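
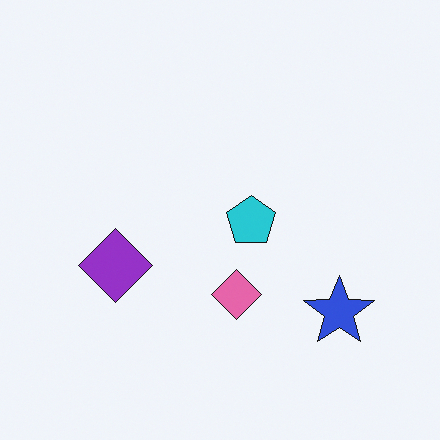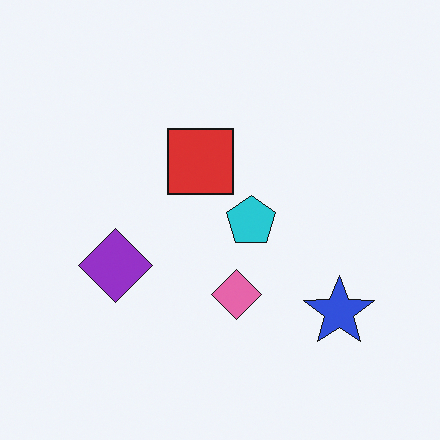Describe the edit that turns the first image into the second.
This is the original image overlaid with an additional red square.

A red square appears in the second image that is absent from the first.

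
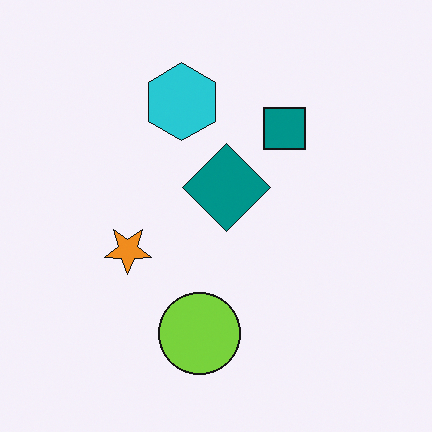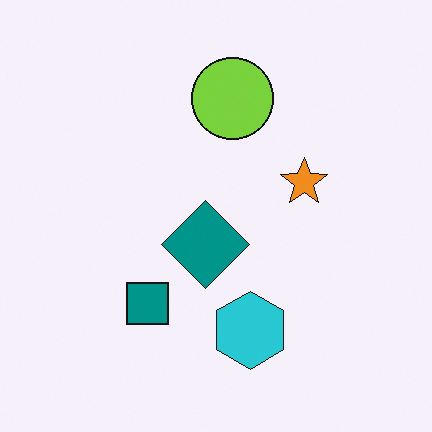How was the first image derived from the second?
It was rotated 180°.

The lime circle sits in the top of the second image and the bottom of the first — consistent with a whole-image 180° rotation.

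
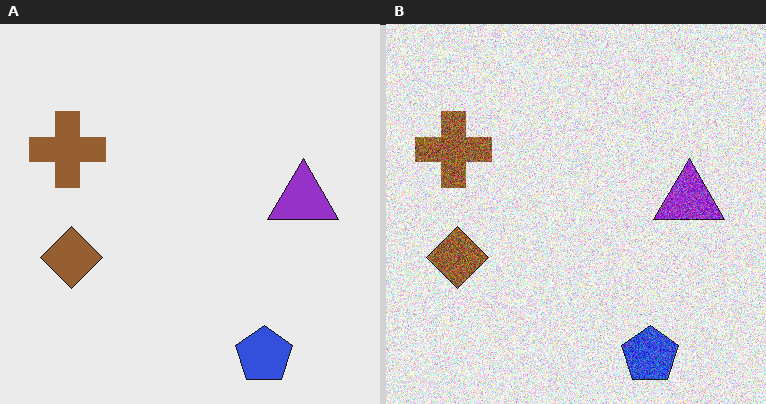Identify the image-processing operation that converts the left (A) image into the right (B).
The right (B) image is the left (A) degraded with a thick layer of grain.

Random speckle covers the whole image, including the flat background.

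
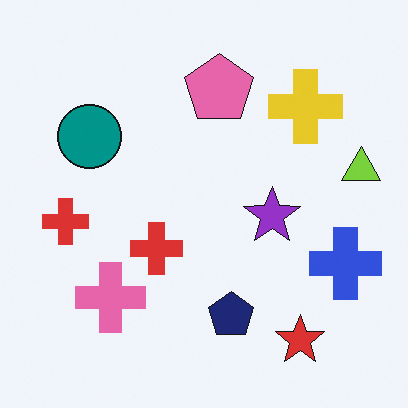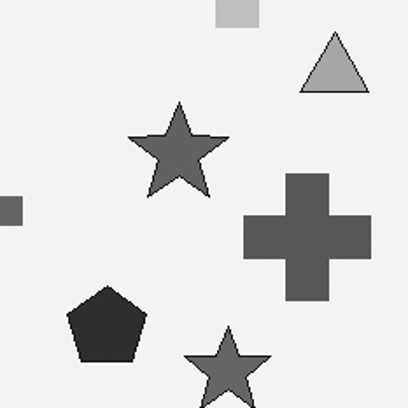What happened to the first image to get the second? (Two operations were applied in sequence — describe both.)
It was converted to grayscale, then cropped tightly and scaled back up.

All color is removed — every shape is now a shade of grey. The visible shapes are larger and the field of view is narrower; shapes near the original edges may be partly or wholly outside the frame — a crop-and-rescale.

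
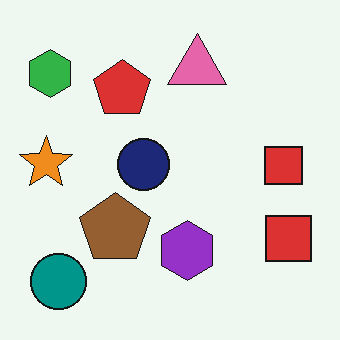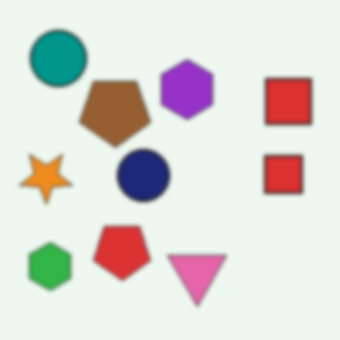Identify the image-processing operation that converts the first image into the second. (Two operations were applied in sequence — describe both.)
The second image is the first given a subtle gaussian blur, then flipped vertically (top ↔ bottom).

Shape edges and outlines are uniformly softened across the whole image. The teal circle is in the bottom-left of the first image and the top-left of the second — shapes on opposite sides of the horizontal midline have swapped in a mirror flip.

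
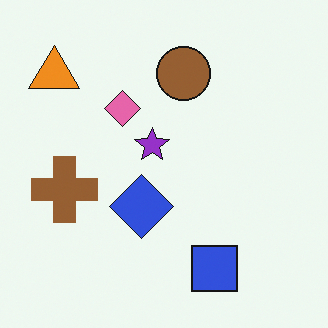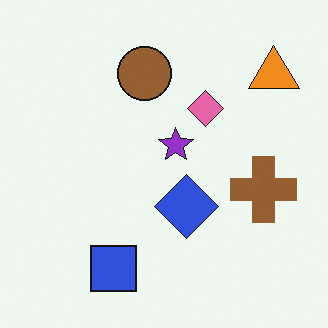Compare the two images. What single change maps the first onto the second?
This is the original image flipped horizontally (left ↔ right).

The orange triangle is in the top-left of the first image and the top-right of the second — shapes on opposite sides of the vertical midline have swapped in a mirror flip.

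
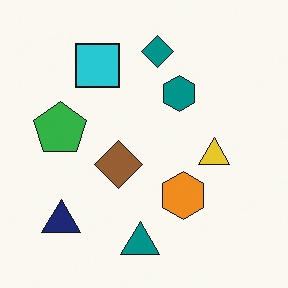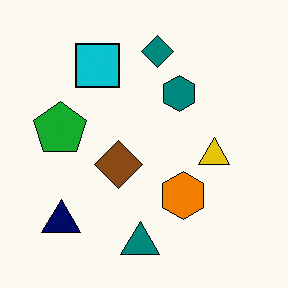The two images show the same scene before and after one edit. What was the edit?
The second image is the first given slightly increased contrast.

Tones are pushed away from mid-grey across the whole image — a global contrast change.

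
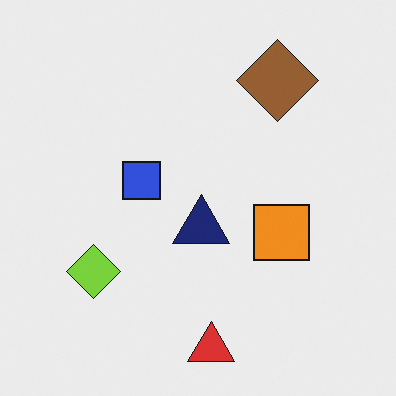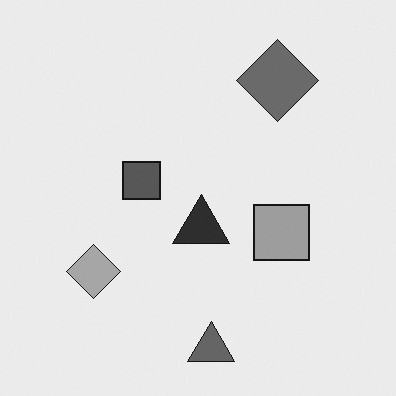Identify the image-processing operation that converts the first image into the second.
The image was converted to grayscale.

All color is removed — every shape is now a shade of grey.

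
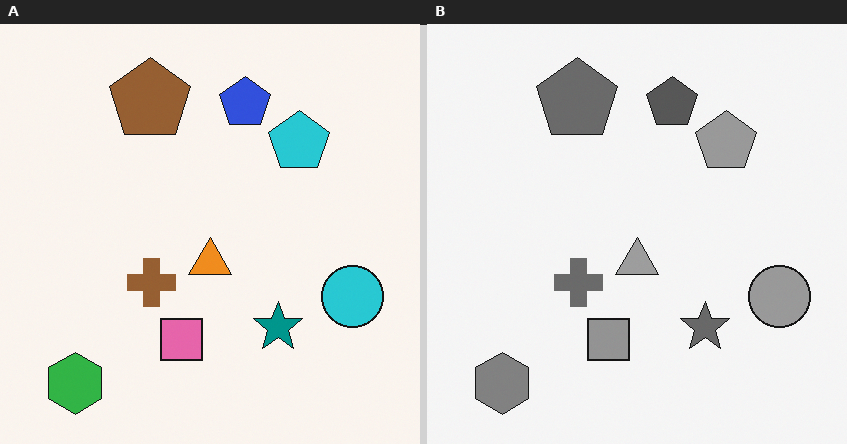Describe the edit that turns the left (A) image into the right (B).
This is the original image converted to grayscale.

All color is removed — every shape is now a shade of grey.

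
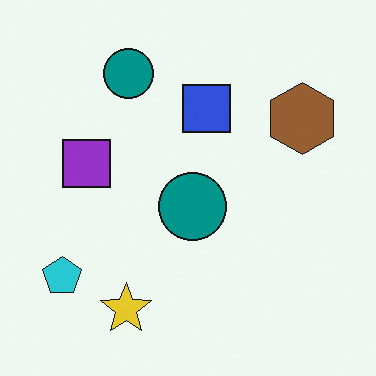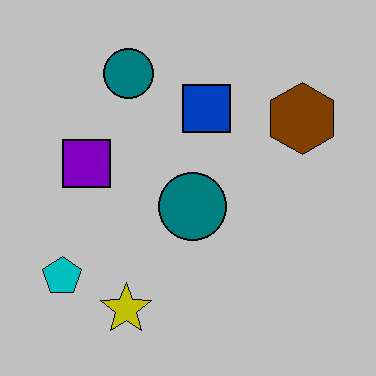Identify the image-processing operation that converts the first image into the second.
The second image is the first aggressively posterized.

Each flat color has snapped to a coarser quantized level — most visibly, the near-white background has dropped to a flat grey.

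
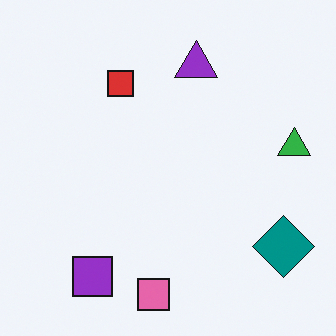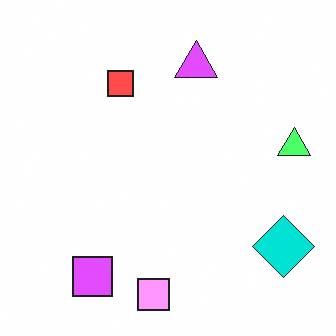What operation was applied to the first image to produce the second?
The transformation is: brightened a lot.

Every pixel — background and shapes alike — is uniformly brightened.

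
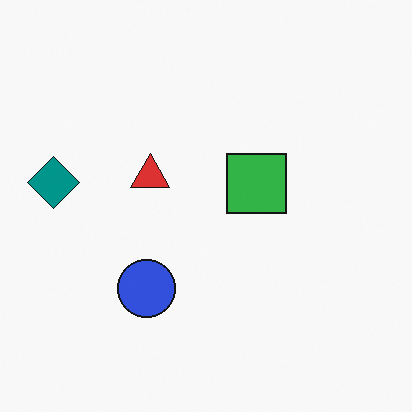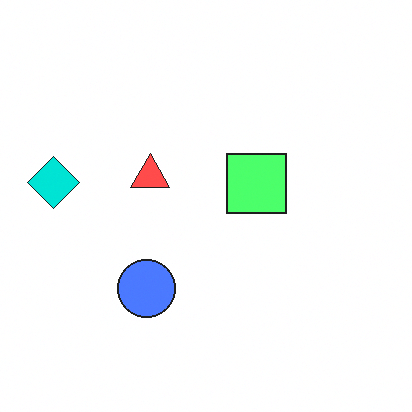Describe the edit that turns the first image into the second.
The transformation is: brightened a lot.

Every pixel — background and shapes alike — is uniformly brightened.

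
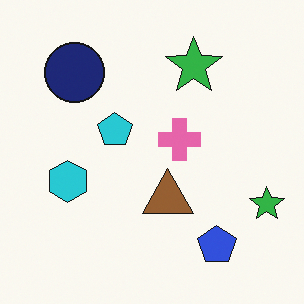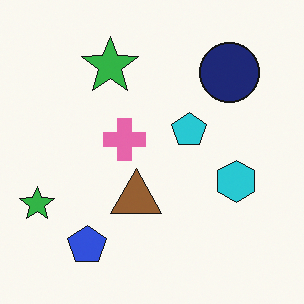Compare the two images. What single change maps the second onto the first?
The first image is the second flipped horizontally (left ↔ right).

The cyan hexagon is in the right of the second image and the left of the first — shapes on opposite sides of the vertical midline have swapped in a mirror flip.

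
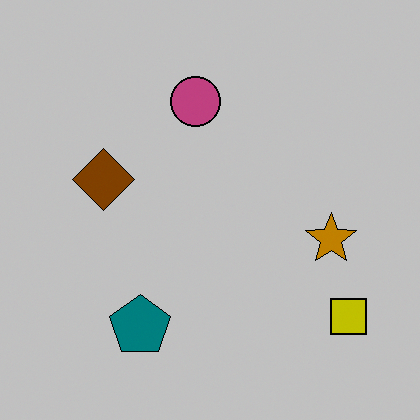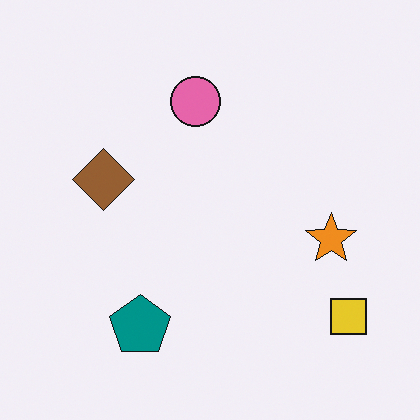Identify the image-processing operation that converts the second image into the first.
The image was heavily posterized to just a handful of flat colors.

Each flat color has snapped to a coarser quantized level — most visibly, the near-white background has dropped to a flat grey.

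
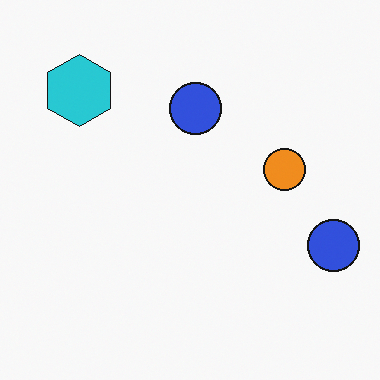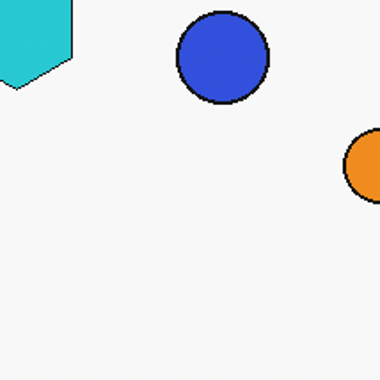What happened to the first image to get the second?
Cropped to a noticeably smaller region and rescaled.

The visible shapes are larger and the field of view is narrower; shapes near the original edges may be partly or wholly outside the frame — a crop-and-rescale.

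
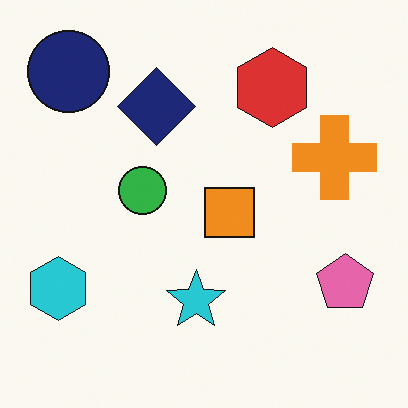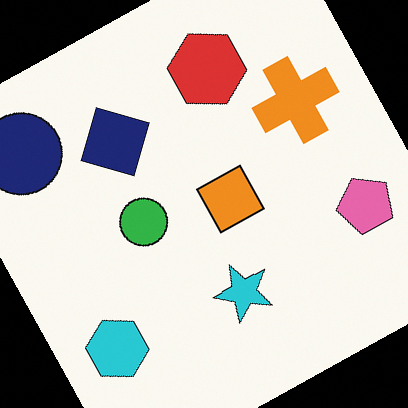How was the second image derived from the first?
The second image is the first rotated counter-clockwise by a clearly visible amount.

Every shape is tilted by the same angle and the image corners show triangular fill wedges — a whole-image rotation by a non-right angle.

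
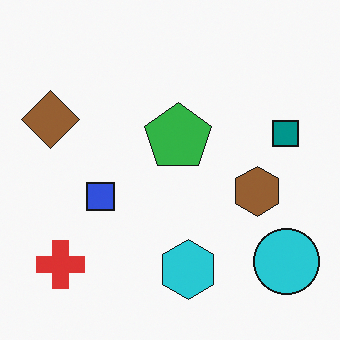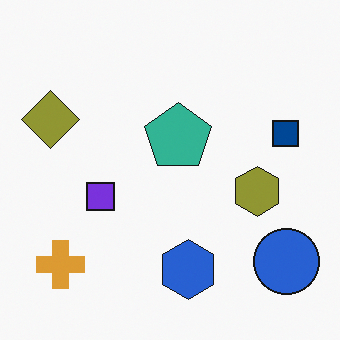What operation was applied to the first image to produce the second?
It was hue-shifted by a small amount.

Every shape's color has rotated by the same amount around the hue wheel — a uniform hue shift.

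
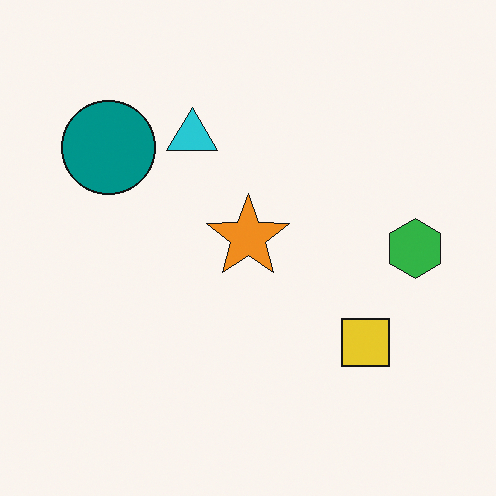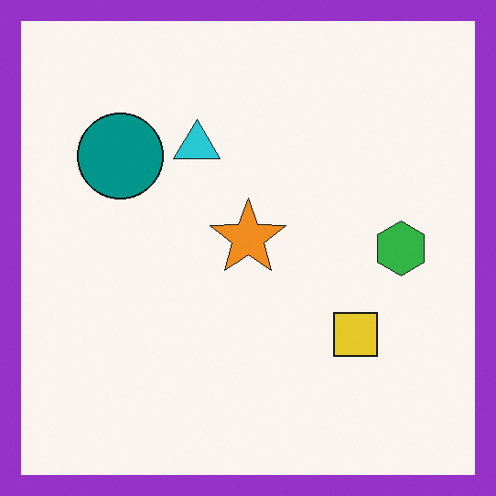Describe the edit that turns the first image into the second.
Framed with a purple border.

A solid purple frame runs around the edge of the second image, with the content slightly shrunk inside it.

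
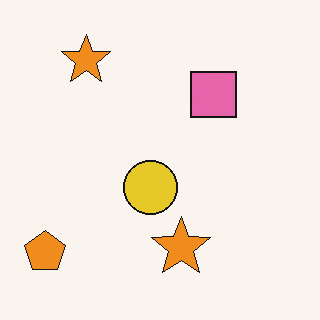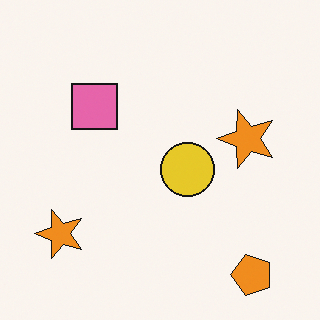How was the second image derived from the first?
The second image is the first rotated 90° counter-clockwise.

The orange pentagon sits in the bottom-left of the first image and the bottom-right of the second — consistent with a whole-image 90° counter-clockwise rotation.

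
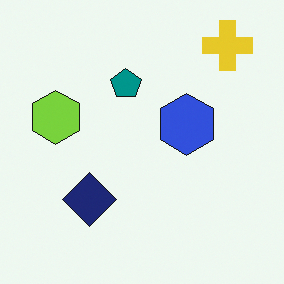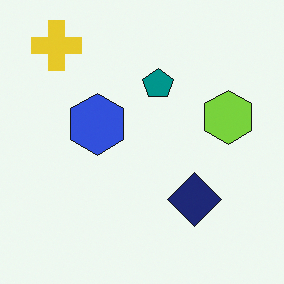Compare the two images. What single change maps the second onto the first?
The first image is the second flipped horizontally (left ↔ right).

The yellow cross is in the top-left of the second image and the top-right of the first — shapes on opposite sides of the vertical midline have swapped in a mirror flip.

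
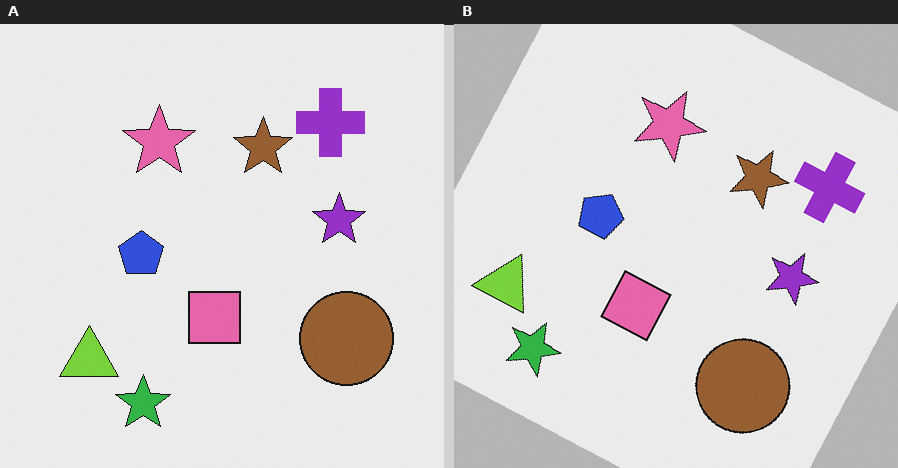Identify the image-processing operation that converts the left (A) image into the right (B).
The right (B) image is the left (A) rotated clockwise by a moderate amount.

Every shape is tilted by the same angle and the image corners show triangular fill wedges — a whole-image rotation by a non-right angle.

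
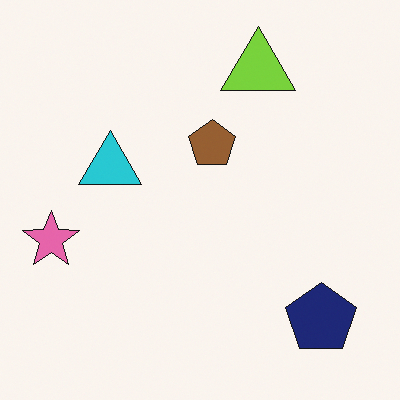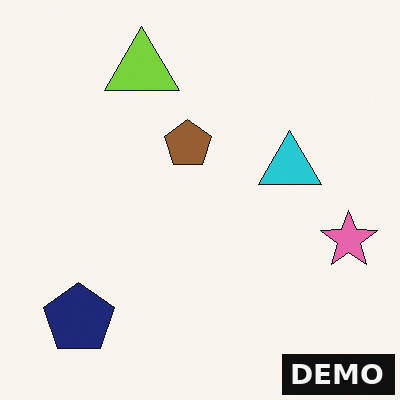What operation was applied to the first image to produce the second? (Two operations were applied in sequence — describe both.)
Flipped horizontally (left ↔ right), then watermarked with the text "DEMO" in the lower-right corner.

The pink star is in the left of the first image and the right of the second — shapes on opposite sides of the vertical midline have swapped in a mirror flip. A dark label reading "DEMO" appears in the lower-right corner.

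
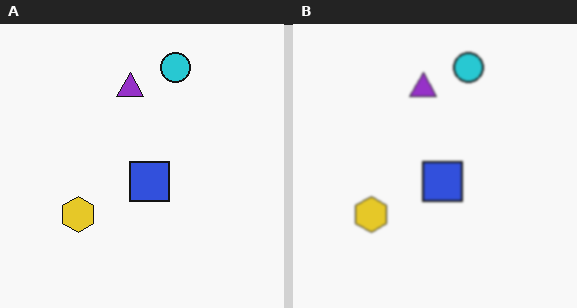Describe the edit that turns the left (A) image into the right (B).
This is the original image lightly blurred.

Shape edges and outlines are uniformly softened across the whole image.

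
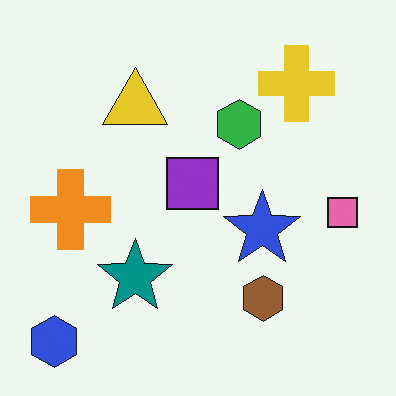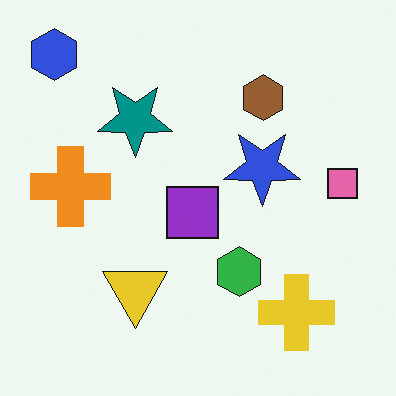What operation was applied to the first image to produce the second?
Flipped vertically (top ↔ bottom).

The blue hexagon is in the bottom-left of the first image and the top-left of the second — shapes on opposite sides of the horizontal midline have swapped in a mirror flip.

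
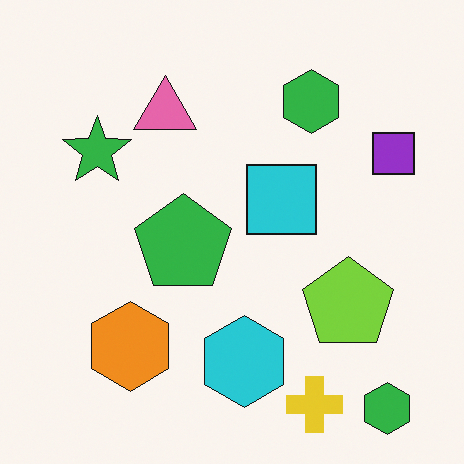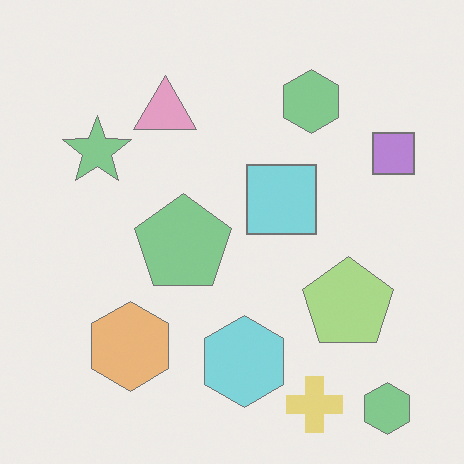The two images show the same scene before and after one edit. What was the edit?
Washed out (contrast reduced).

Tones are pushed toward mid-grey across the whole image — a global contrast change.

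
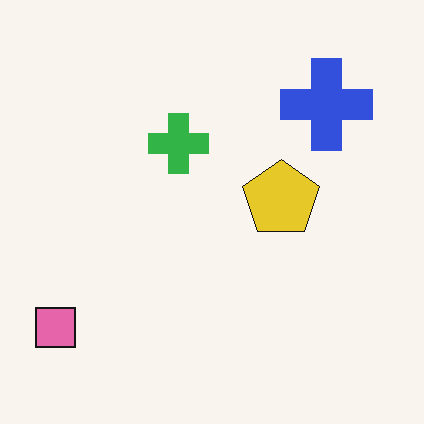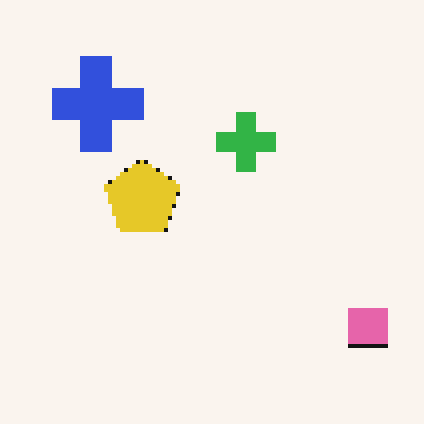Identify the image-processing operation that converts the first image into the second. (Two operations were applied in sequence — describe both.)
The image was flipped horizontally (left ↔ right), then lightly pixelated (a mild mosaic effect).

The pink square is in the bottom-left of the first image and the bottom-right of the second — shapes on opposite sides of the vertical midline have swapped in a mirror flip. Shapes are reduced to large square blocks; fine edges and outlines are lost — a downscale-then-upscale (mosaic) effect.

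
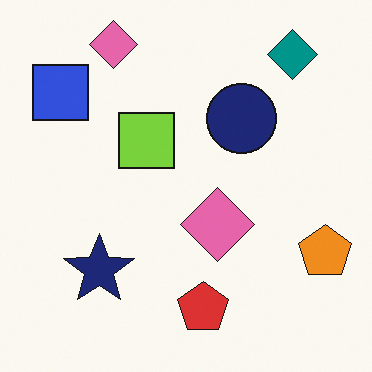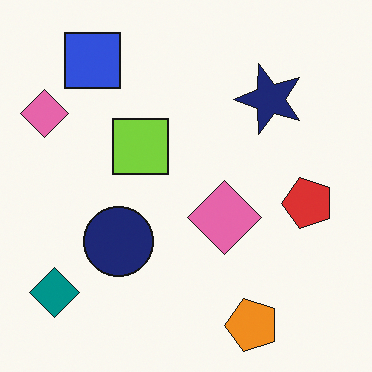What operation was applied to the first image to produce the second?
The image was transposed (reflected across the top-left ↔ bottom-right diagonal).

Shapes have swapped their row and column positions — what was in the top-right is now in the bottom-left — a diagonal reflection.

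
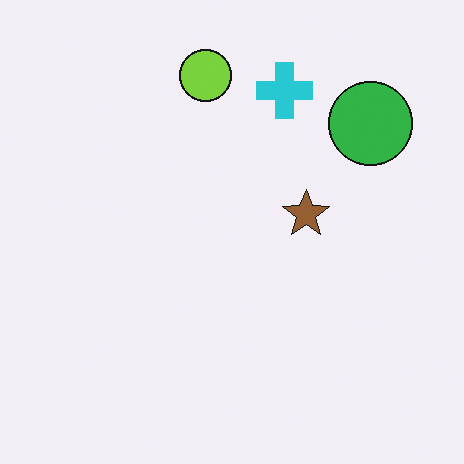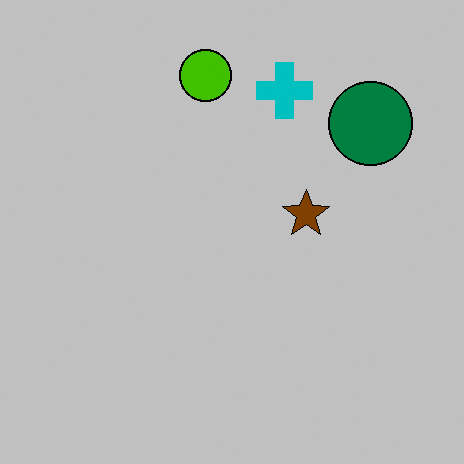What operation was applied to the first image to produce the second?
It was heavily posterized to just a handful of flat colors.

Each flat color has snapped to a coarser quantized level — most visibly, the near-white background has dropped to a flat grey.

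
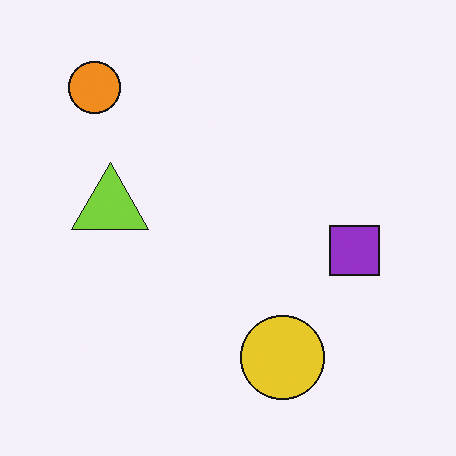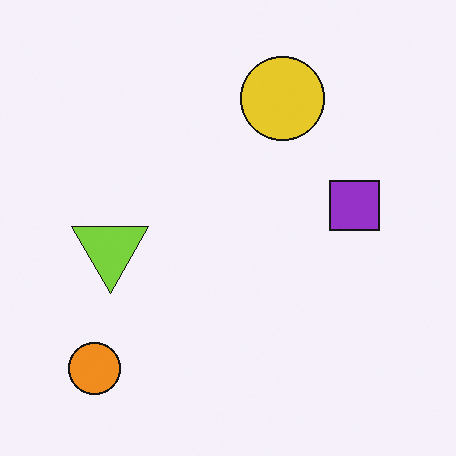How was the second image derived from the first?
The second image is the first flipped vertically (top ↔ bottom).

The orange circle is in the top-left of the first image and the bottom-left of the second — shapes on opposite sides of the horizontal midline have swapped in a mirror flip.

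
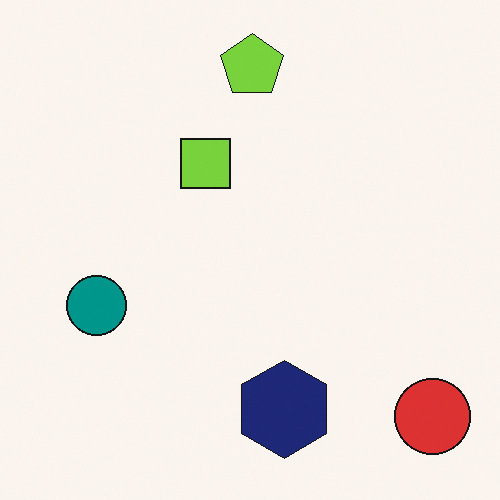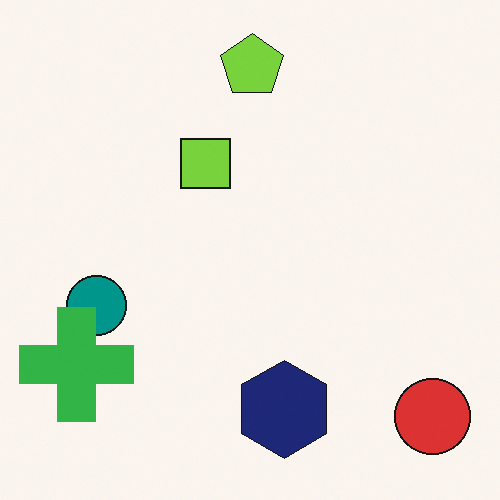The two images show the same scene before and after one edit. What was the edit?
It was overlaid with an additional green cross.

A green cross appears in the second image that is absent from the first.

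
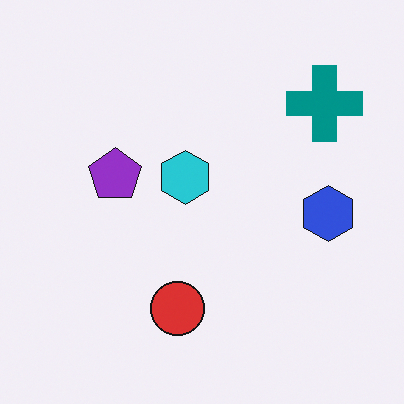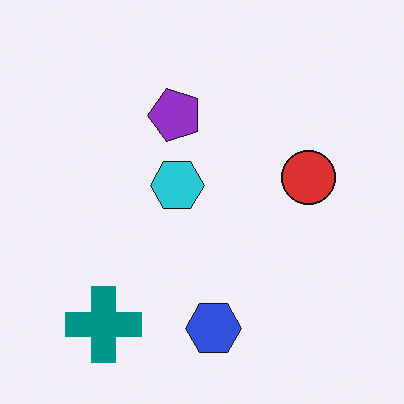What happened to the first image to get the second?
It was transposed (reflected across the top-left ↔ bottom-right diagonal).

Shapes have swapped their row and column positions — what was in the top-right is now in the bottom-left — a diagonal reflection.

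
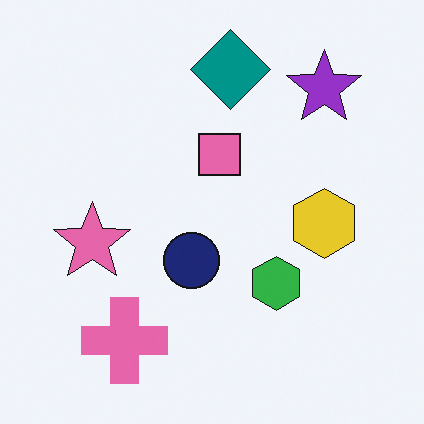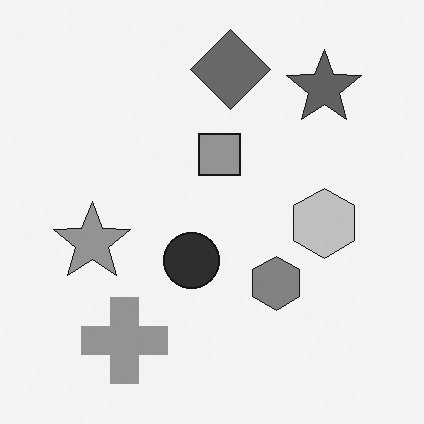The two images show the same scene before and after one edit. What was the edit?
Converted to grayscale.

All color is removed — every shape is now a shade of grey.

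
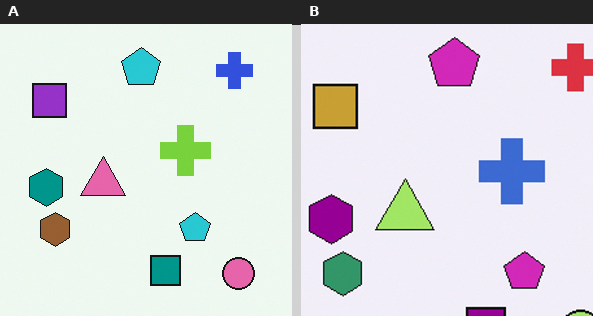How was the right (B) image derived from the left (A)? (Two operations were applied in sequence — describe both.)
Hue-shifted by a moderate amount, then cropped slightly and scaled back up.

Every shape's color has rotated by the same amount around the hue wheel — a uniform hue shift. The visible shapes are larger and the field of view is narrower; shapes near the original edges may be partly or wholly outside the frame — a crop-and-rescale.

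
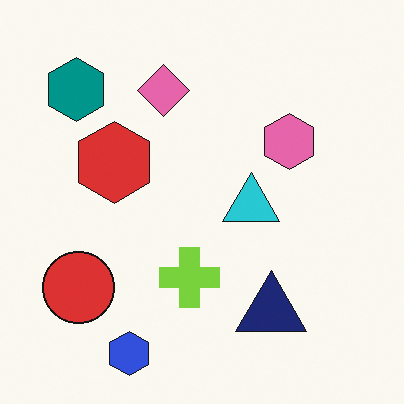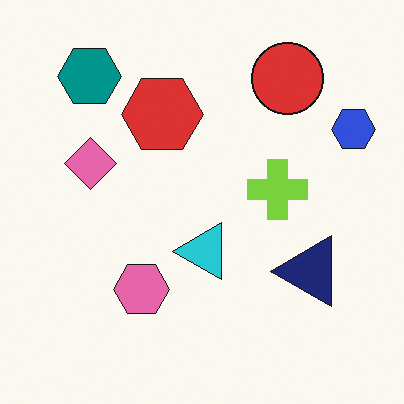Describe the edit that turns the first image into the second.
The second image is the first transposed (reflected across the top-left ↔ bottom-right diagonal).

Shapes have swapped their row and column positions — what was in the top-right is now in the bottom-left — a diagonal reflection.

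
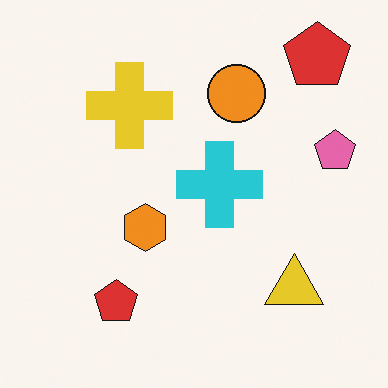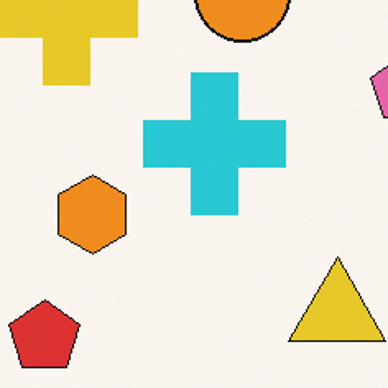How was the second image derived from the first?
The second image is the first cropped tightly and scaled back up.

The visible shapes are larger and the field of view is narrower; shapes near the original edges may be partly or wholly outside the frame — a crop-and-rescale.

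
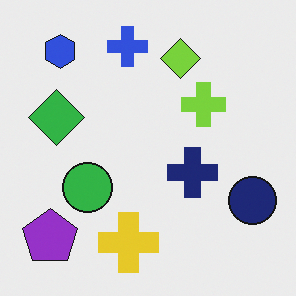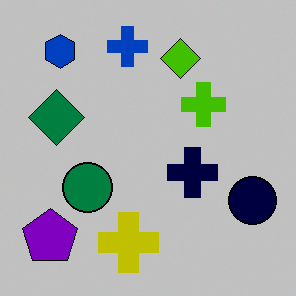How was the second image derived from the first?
Aggressively posterized.

Each flat color has snapped to a coarser quantized level — most visibly, the near-white background has dropped to a flat grey.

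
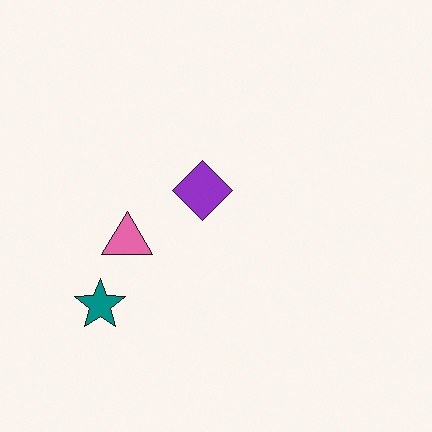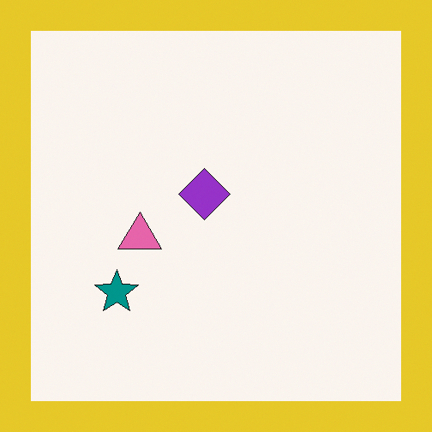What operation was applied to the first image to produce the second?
Framed with a yellow border.

A solid yellow frame runs around the edge of the second image, with the content slightly shrunk inside it.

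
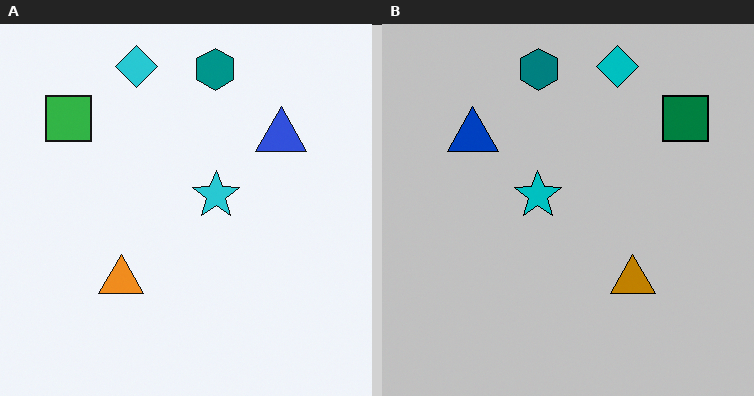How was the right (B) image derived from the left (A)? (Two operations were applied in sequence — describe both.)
This is the original image flipped horizontally (left ↔ right), then aggressively posterized.

The green square is in the top-left of the left (A) image and the top-right of the right (B) — shapes on opposite sides of the vertical midline have swapped in a mirror flip. Each flat color has snapped to a coarser quantized level — most visibly, the near-white background has dropped to a flat grey.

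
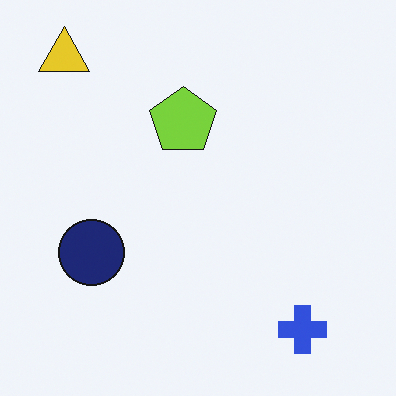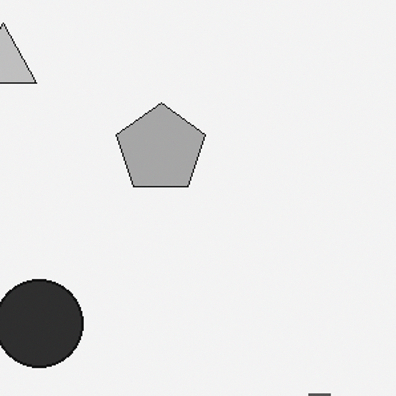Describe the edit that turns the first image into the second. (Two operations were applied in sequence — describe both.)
The image was converted to grayscale, then cropped slightly and scaled back up.

All color is removed — every shape is now a shade of grey. The visible shapes are larger and the field of view is narrower; shapes near the original edges may be partly or wholly outside the frame — a crop-and-rescale.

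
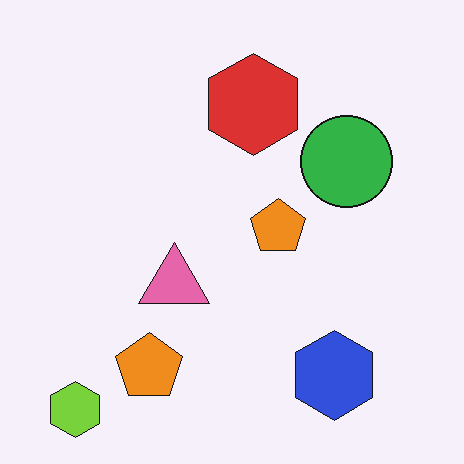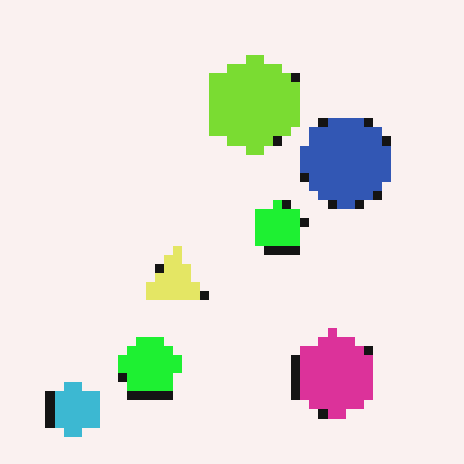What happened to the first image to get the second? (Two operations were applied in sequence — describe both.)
It was hue-shifted noticeably, then heavily pixelated into large blocks.

Every shape's color has rotated by the same amount around the hue wheel — a uniform hue shift. Shapes are reduced to large square blocks; fine edges and outlines are lost — a downscale-then-upscale (mosaic) effect.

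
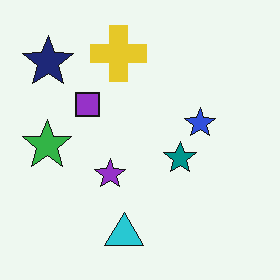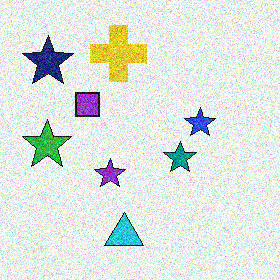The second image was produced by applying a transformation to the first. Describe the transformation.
The transformation is: degraded with heavy additive noise.

Random speckle covers the whole image, including the flat background.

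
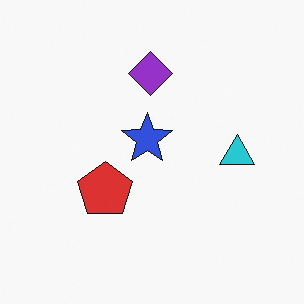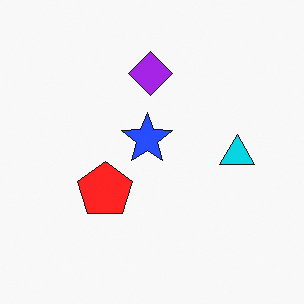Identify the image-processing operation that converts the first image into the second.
This is the original image slightly oversaturated.

All colors are more vivid — a global saturation change.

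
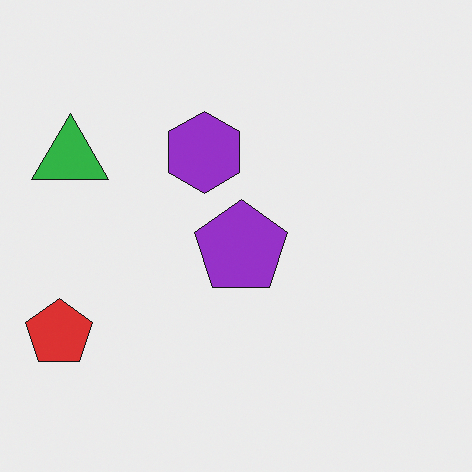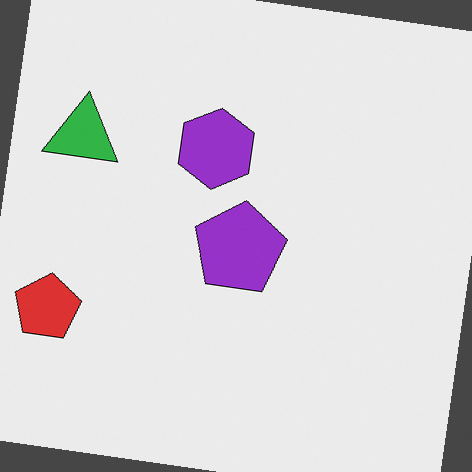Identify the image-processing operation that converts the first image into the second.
The image was rotated clockwise by a few degrees.

Every shape is tilted by the same angle and the image corners show triangular fill wedges — a whole-image rotation by a non-right angle.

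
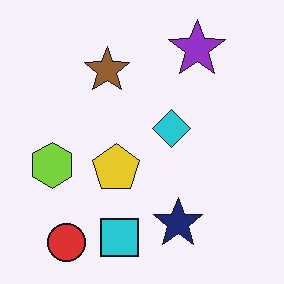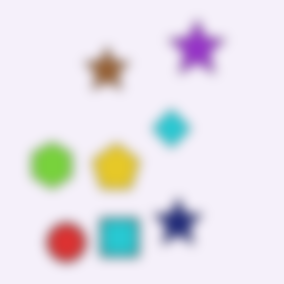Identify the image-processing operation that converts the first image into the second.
The image was strongly gaussian-blurred.

Shape edges and outlines are uniformly softened across the whole image.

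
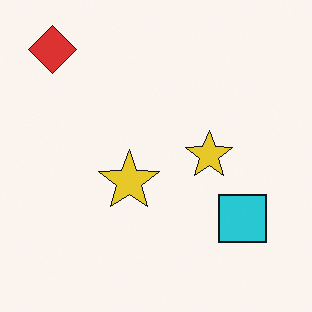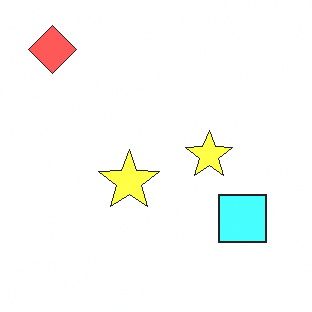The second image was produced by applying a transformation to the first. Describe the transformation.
The transformation is: brightened a lot.

Every pixel — background and shapes alike — is uniformly brightened.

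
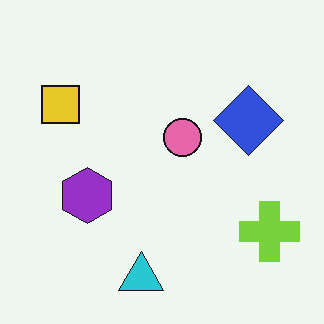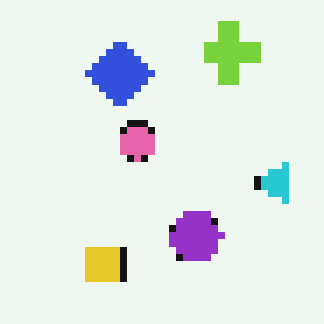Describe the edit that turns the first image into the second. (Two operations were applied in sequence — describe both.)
The image was rotated 90° counter-clockwise, then pixelated into visible square blocks.

The lime cross sits in the bottom-right of the first image and the top-right of the second — consistent with a whole-image 90° counter-clockwise rotation. Shapes are reduced to large square blocks; fine edges and outlines are lost — a downscale-then-upscale (mosaic) effect.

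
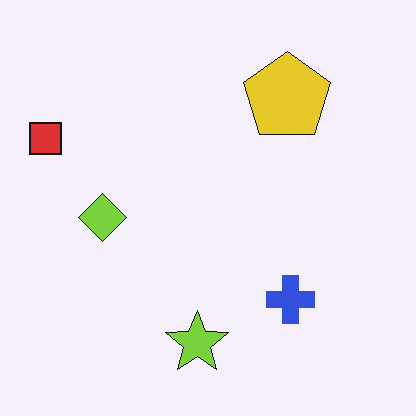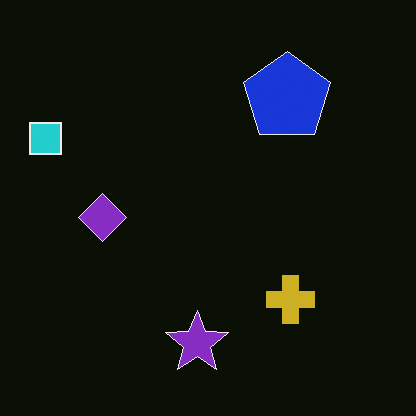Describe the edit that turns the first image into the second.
The second image is the first color-inverted (negative).

The light background has become dark and every shape's color is its complement — a photographic negative.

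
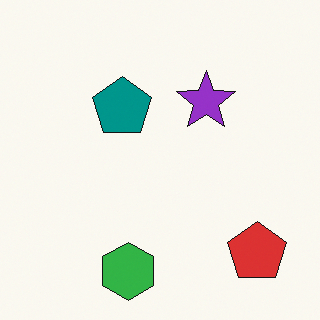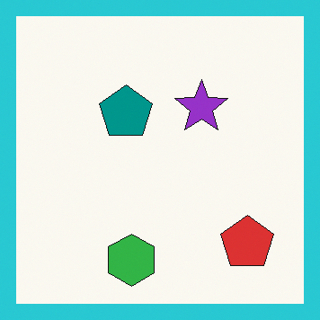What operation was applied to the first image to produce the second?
Framed with a cyan border.

A solid cyan frame runs around the edge of the second image, with the content slightly shrunk inside it.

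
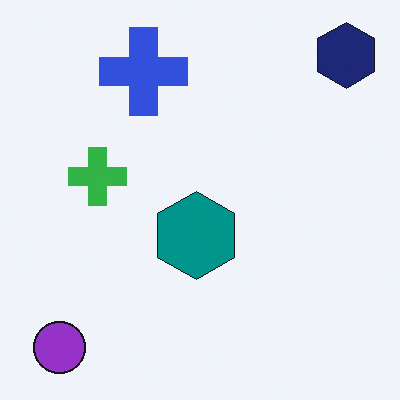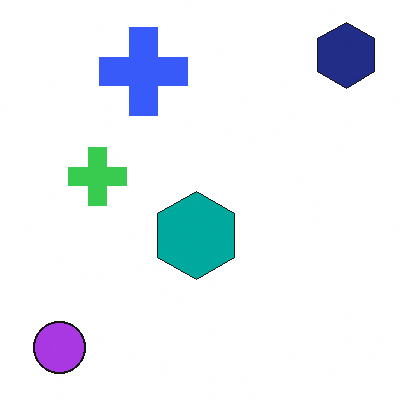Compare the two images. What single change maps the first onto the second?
The image was brightened a little.

Every pixel — background and shapes alike — is uniformly brightened.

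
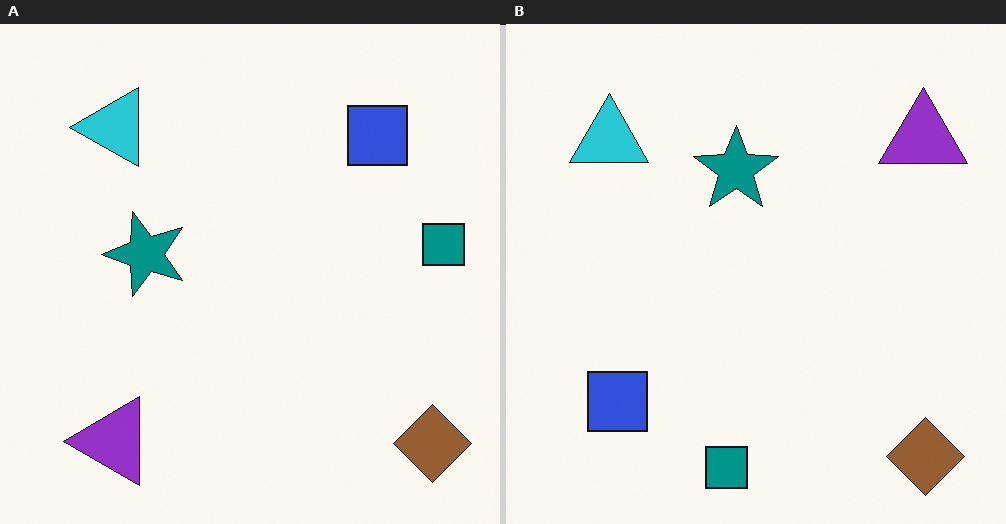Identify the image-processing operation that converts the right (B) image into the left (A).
This is the original image transposed (reflected across the top-left ↔ bottom-right diagonal).

Shapes have swapped their row and column positions — what was in the top-right is now in the bottom-left — a diagonal reflection.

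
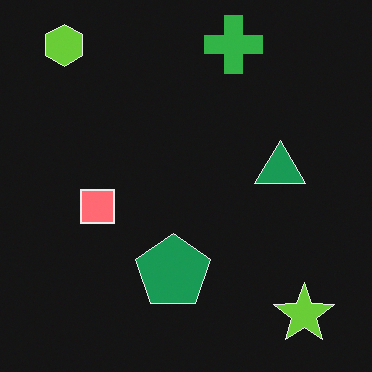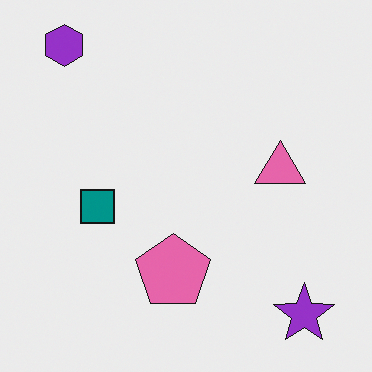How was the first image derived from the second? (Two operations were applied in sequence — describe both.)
Color-inverted (negative), then overlaid with an additional green cross.

The light background has become dark and every shape's color is its complement — a photographic negative. A green cross appears in the first image that is absent from the second.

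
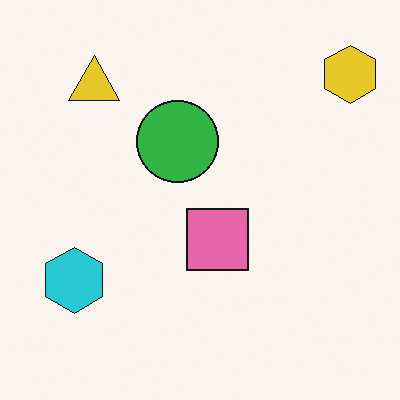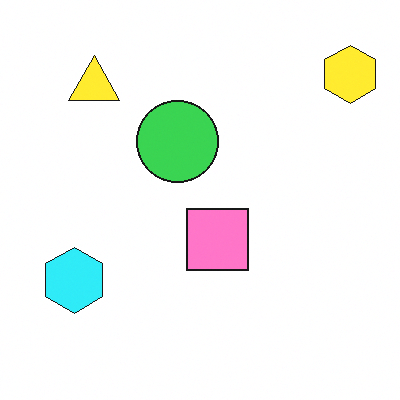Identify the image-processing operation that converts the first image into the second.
Brightened a little.

Every pixel — background and shapes alike — is uniformly brightened.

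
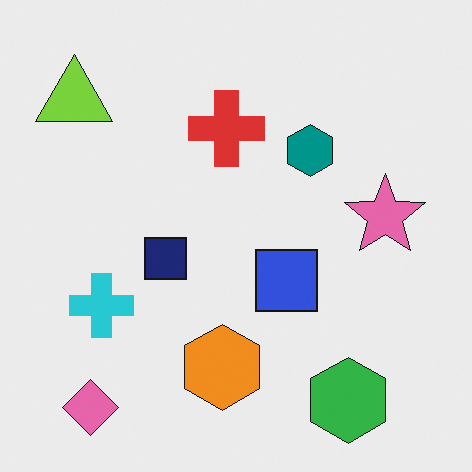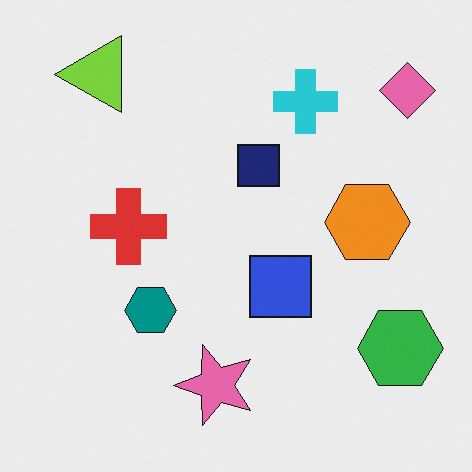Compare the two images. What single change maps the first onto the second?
The transformation is: transposed (reflected across the top-left ↔ bottom-right diagonal).

Shapes have swapped their row and column positions — what was in the top-right is now in the bottom-left — a diagonal reflection.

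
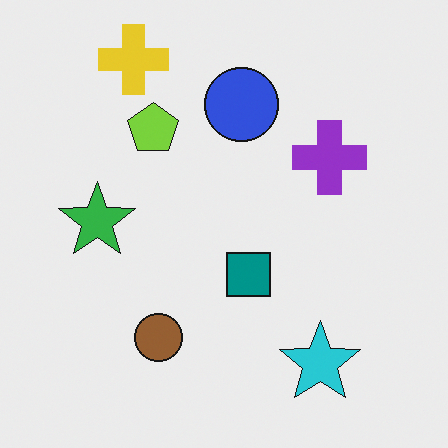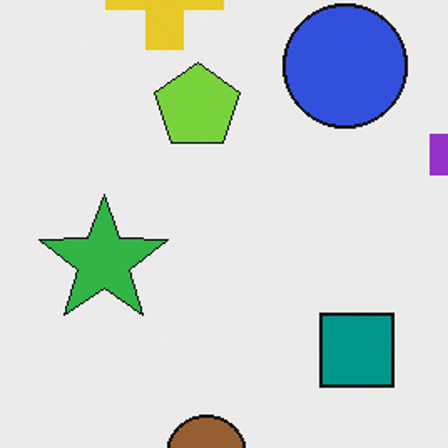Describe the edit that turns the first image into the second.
This is the original image cropped to a noticeably smaller region and rescaled.

The visible shapes are larger and the field of view is narrower; shapes near the original edges may be partly or wholly outside the frame — a crop-and-rescale.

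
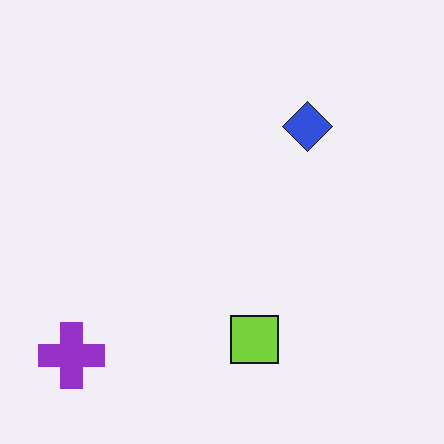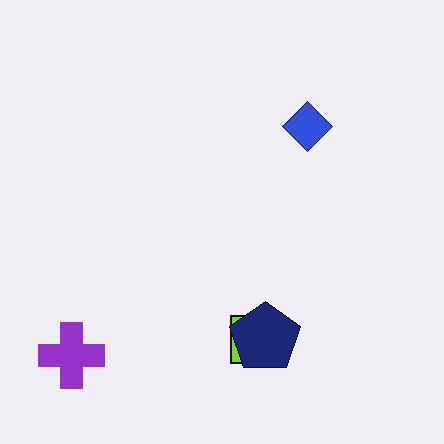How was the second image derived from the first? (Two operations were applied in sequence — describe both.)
This is the original image given moderate JPEG compression, then overlaid with an additional navy pentagon.

Blocky 8×8 compression artifacts appear around shape edges and the flat background shows ringing — characteristic JPEG degradation. A navy pentagon appears in the second image that is absent from the first.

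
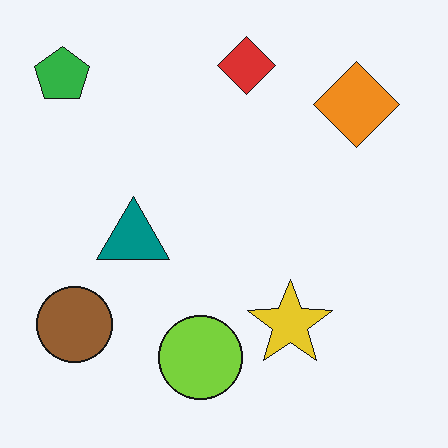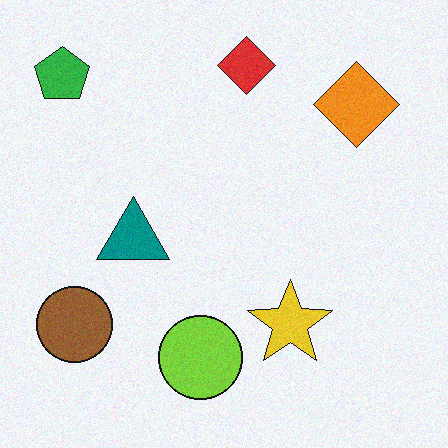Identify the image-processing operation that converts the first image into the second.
Degraded with a light layer of grain.

Random speckle covers the whole image, including the flat background.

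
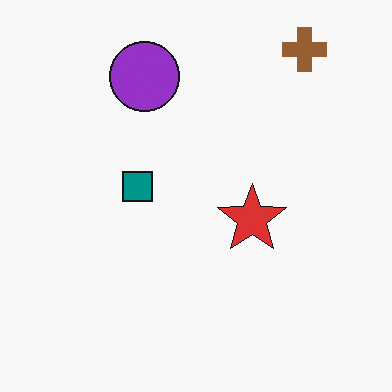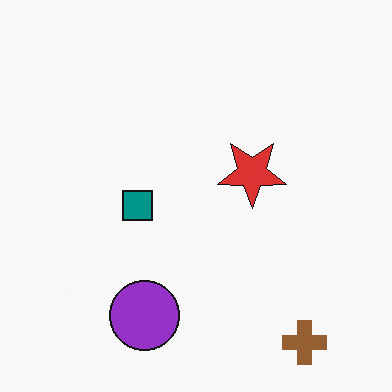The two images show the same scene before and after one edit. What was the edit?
This is the original image flipped vertically (top ↔ bottom).

The brown cross is in the top-right of the first image and the bottom-right of the second — shapes on opposite sides of the horizontal midline have swapped in a mirror flip.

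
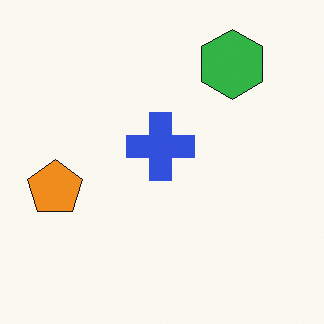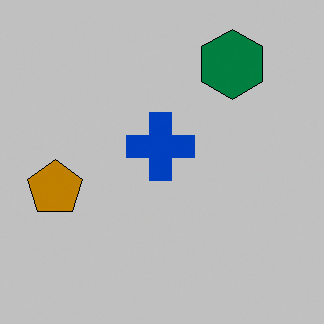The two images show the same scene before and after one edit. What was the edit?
This is the original image heavily posterized to just a handful of flat colors.

Each flat color has snapped to a coarser quantized level — most visibly, the near-white background has dropped to a flat grey.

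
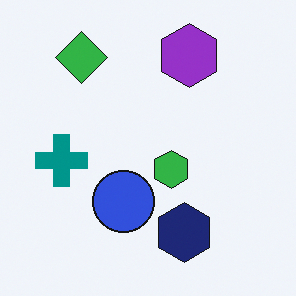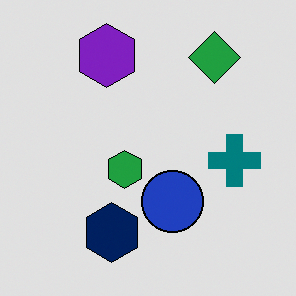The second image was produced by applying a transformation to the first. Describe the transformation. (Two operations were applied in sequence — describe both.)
Posterized to a reduced palette, then flipped horizontally (left ↔ right).

Each flat color has snapped to a coarser quantized level — most visibly, the near-white background has dropped to a flat grey. The teal cross is in the left of the first image and the right of the second — shapes on opposite sides of the vertical midline have swapped in a mirror flip.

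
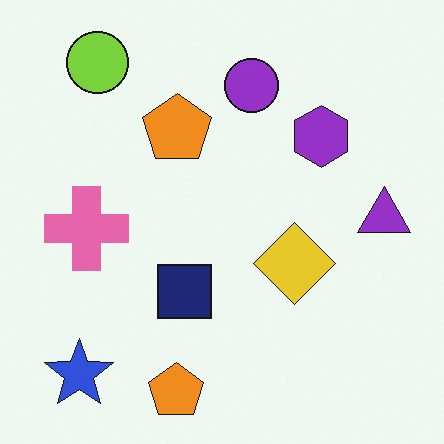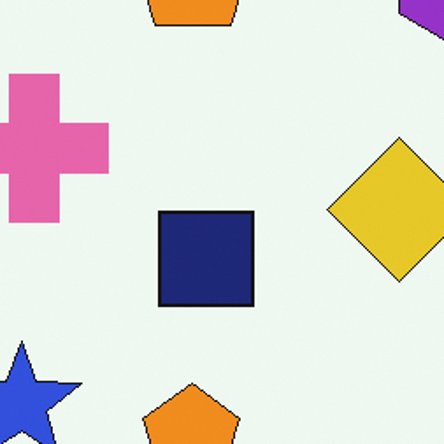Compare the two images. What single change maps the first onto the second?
The second image is the first cropped tightly and scaled back up.

The visible shapes are larger and the field of view is narrower; shapes near the original edges may be partly or wholly outside the frame — a crop-and-rescale.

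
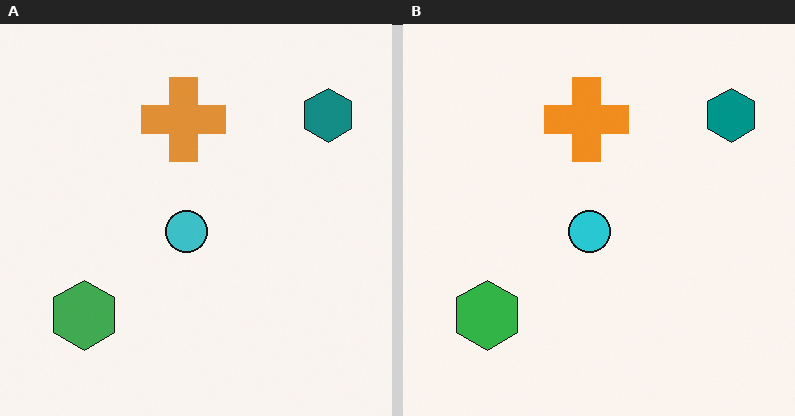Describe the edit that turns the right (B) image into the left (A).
The transformation is: slightly desaturated.

All colors are more muted and greyish — a global saturation change.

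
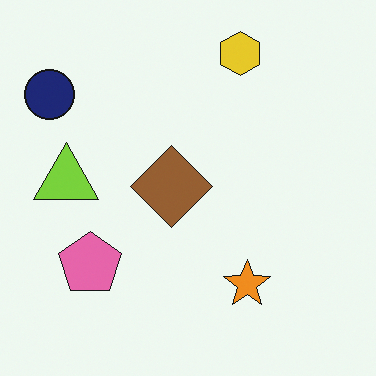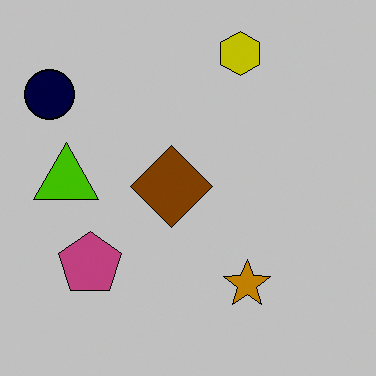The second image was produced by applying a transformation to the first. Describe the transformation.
The transformation is: heavily posterized to just a handful of flat colors.

Each flat color has snapped to a coarser quantized level — most visibly, the near-white background has dropped to a flat grey.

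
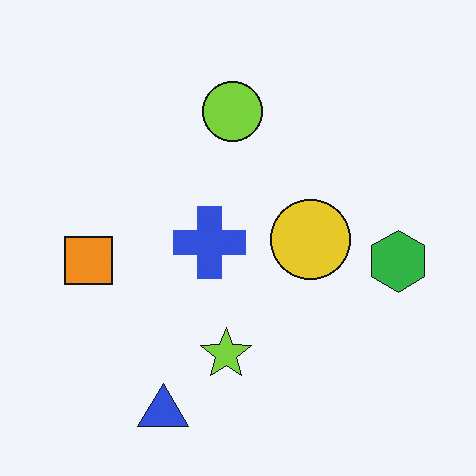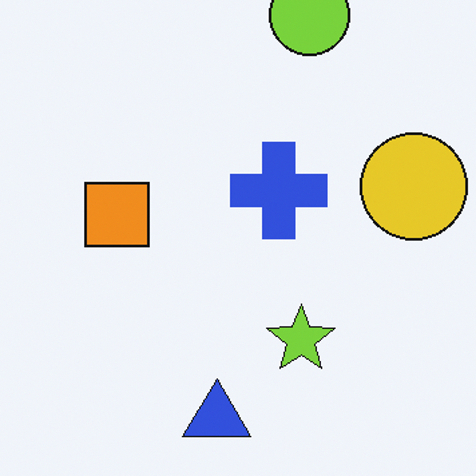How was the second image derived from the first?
The second image is the first cropped slightly and scaled back up.

The visible shapes are larger and the field of view is narrower; shapes near the original edges may be partly or wholly outside the frame — a crop-and-rescale.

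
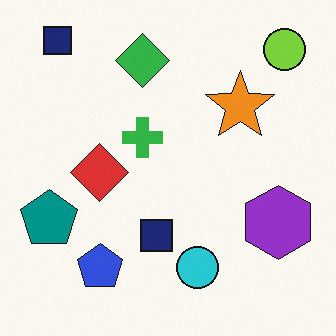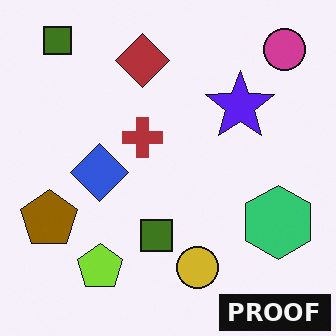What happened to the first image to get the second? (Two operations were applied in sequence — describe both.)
It was hue-shifted by a large amount, then watermarked with the text "PROOF" in the lower-right corner.

Every shape's color has rotated by the same amount around the hue wheel — a uniform hue shift. A dark label reading "PROOF" appears in the lower-right corner.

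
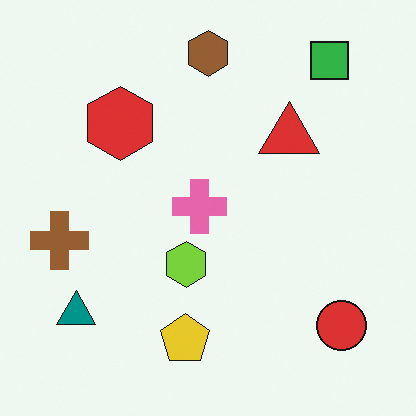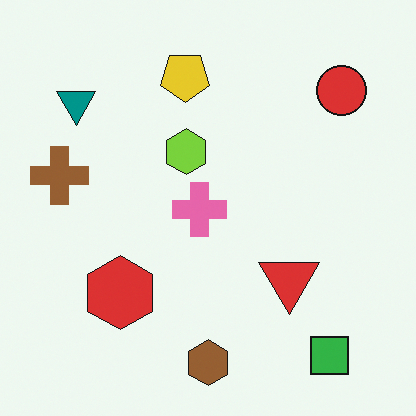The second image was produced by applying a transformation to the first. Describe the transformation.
The transformation is: flipped vertically (top ↔ bottom).

The brown hexagon is in the top of the first image and the bottom of the second — shapes on opposite sides of the horizontal midline have swapped in a mirror flip.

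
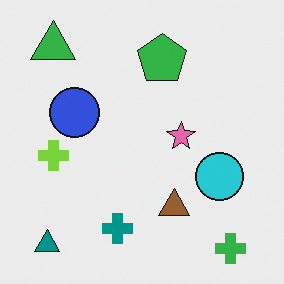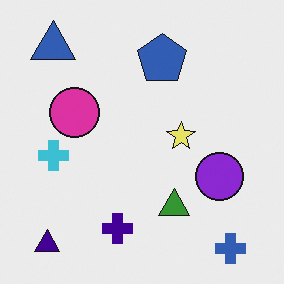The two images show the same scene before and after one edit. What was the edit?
This is the original image hue-shifted through roughly a third of the color wheel.

Every shape's color has rotated by the same amount around the hue wheel — a uniform hue shift.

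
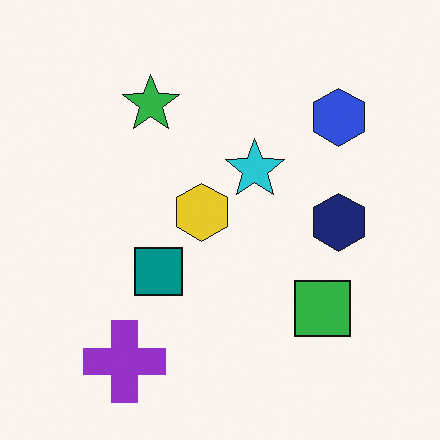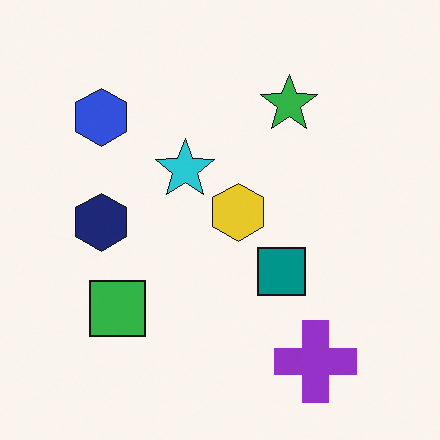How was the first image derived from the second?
The image was flipped horizontally (left ↔ right).

The navy hexagon is in the left of the second image and the right of the first — shapes on opposite sides of the vertical midline have swapped in a mirror flip.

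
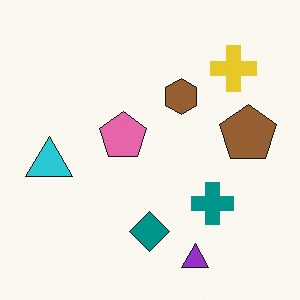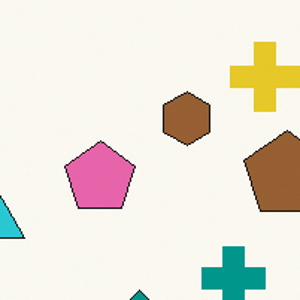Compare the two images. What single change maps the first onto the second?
The transformation is: cropped slightly and scaled back up.

The visible shapes are larger and the field of view is narrower; shapes near the original edges may be partly or wholly outside the frame — a crop-and-rescale.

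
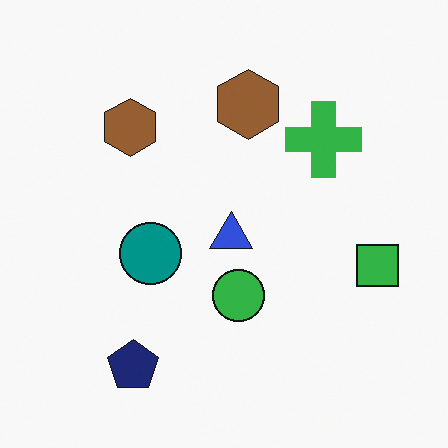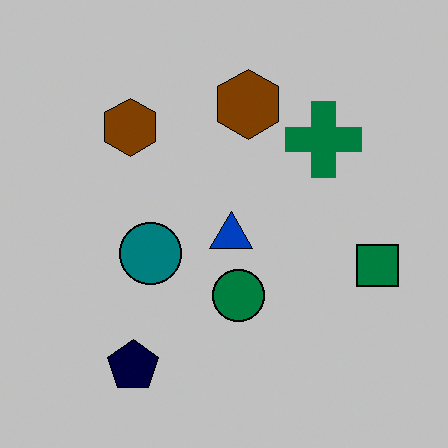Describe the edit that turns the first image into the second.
This is the original image aggressively posterized.

Each flat color has snapped to a coarser quantized level — most visibly, the near-white background has dropped to a flat grey.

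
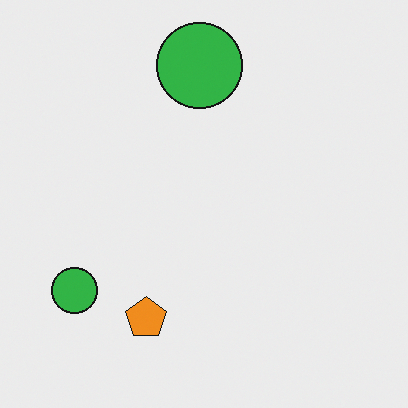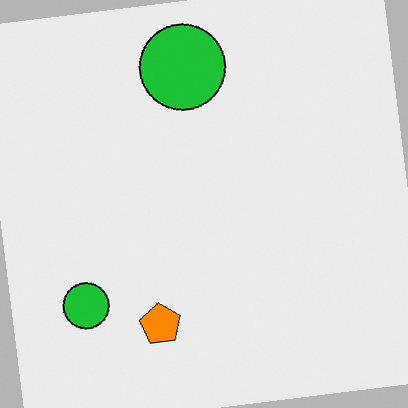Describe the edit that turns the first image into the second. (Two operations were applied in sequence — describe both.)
The transformation is: rotated counter-clockwise by a few degrees, then slightly oversaturated.

Every shape is tilted by the same angle and the image corners show triangular fill wedges — a whole-image rotation by a non-right angle. All colors are more vivid — a global saturation change.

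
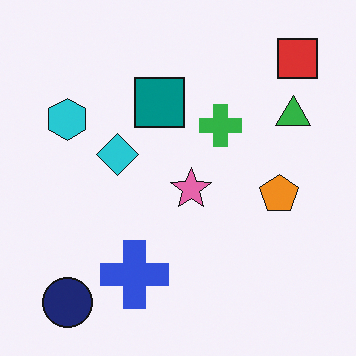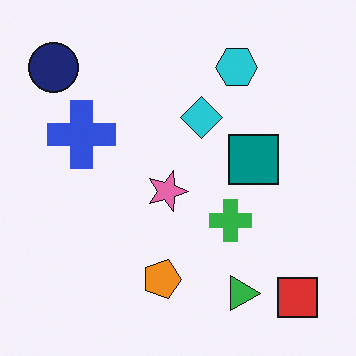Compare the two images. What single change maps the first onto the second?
It was rotated 90° clockwise.

The red square sits in the top-right of the first image and the bottom-right of the second — consistent with a whole-image 90° clockwise rotation.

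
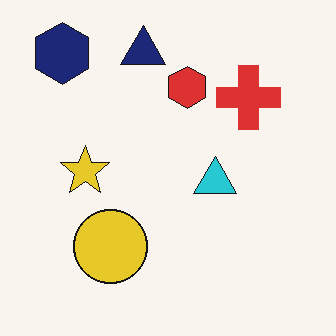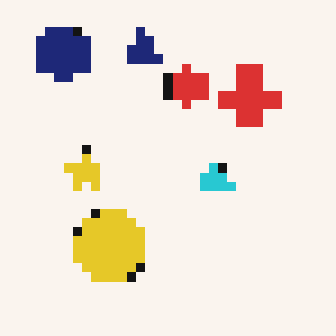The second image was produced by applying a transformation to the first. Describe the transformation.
This is the original image heavily pixelated into large blocks.

Shapes are reduced to large square blocks; fine edges and outlines are lost — a downscale-then-upscale (mosaic) effect.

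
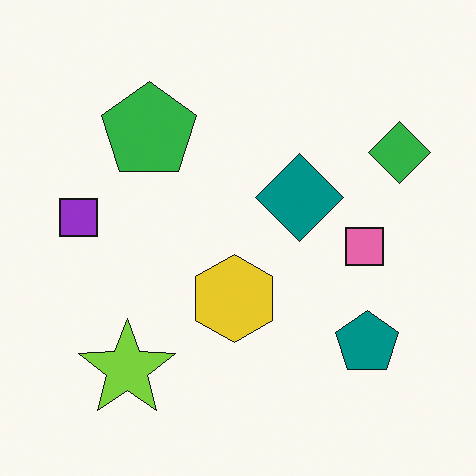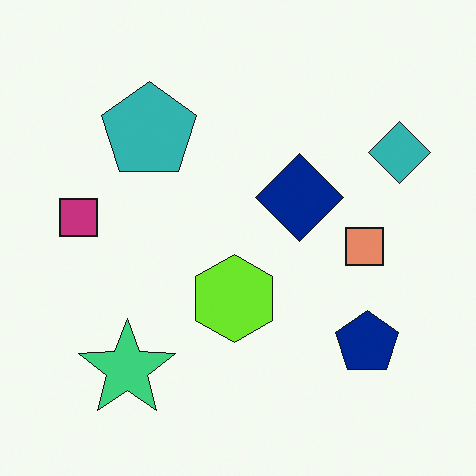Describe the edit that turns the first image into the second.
It was hue-shifted slightly.

Every shape's color has rotated by the same amount around the hue wheel — a uniform hue shift.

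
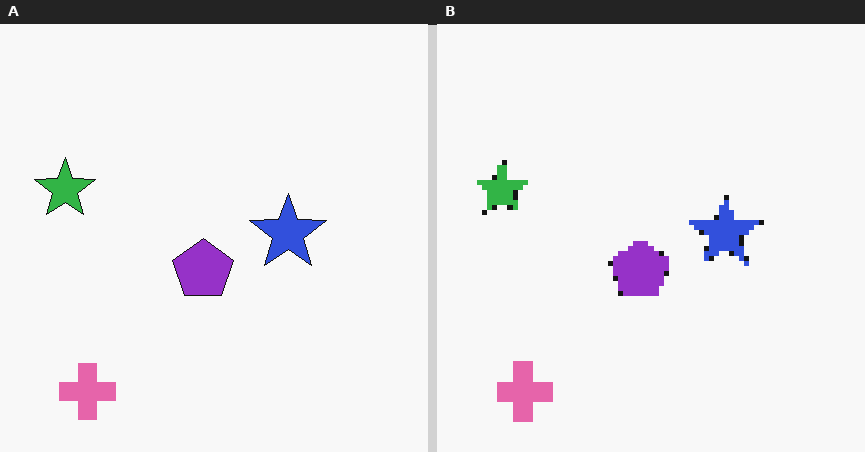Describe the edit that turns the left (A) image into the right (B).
The image was lightly pixelated (a mild mosaic effect).

Shapes are reduced to large square blocks; fine edges and outlines are lost — a downscale-then-upscale (mosaic) effect.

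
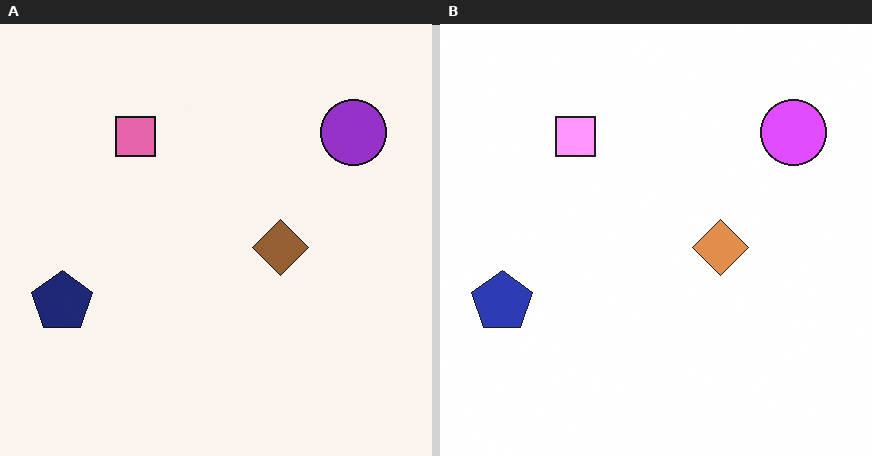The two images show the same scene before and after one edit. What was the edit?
The transformation is: substantially brightened.

Every pixel — background and shapes alike — is uniformly brightened.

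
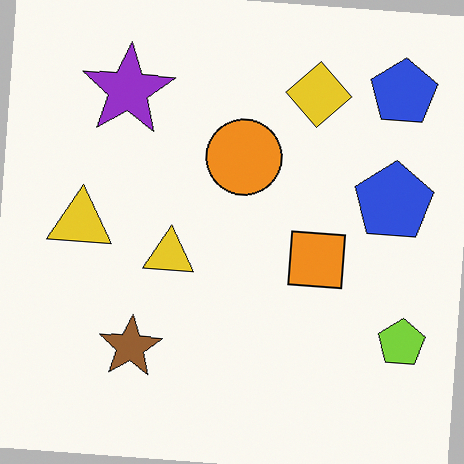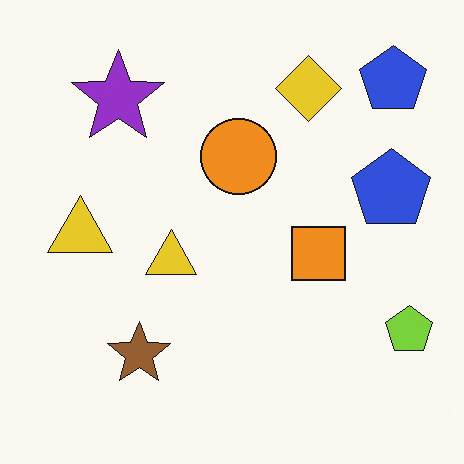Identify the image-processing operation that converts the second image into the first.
The transformation is: rotated clockwise by a small amount.

Every shape is tilted by the same angle and the image corners show triangular fill wedges — a whole-image rotation by a non-right angle.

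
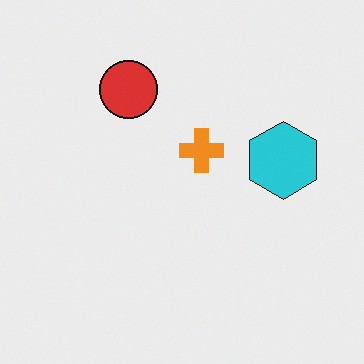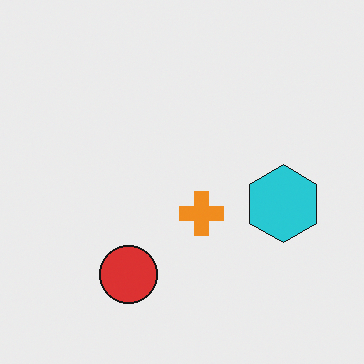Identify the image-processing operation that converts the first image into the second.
This is the original image flipped vertically (top ↔ bottom).

The red circle is in the top of the first image and the bottom of the second — shapes on opposite sides of the horizontal midline have swapped in a mirror flip.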